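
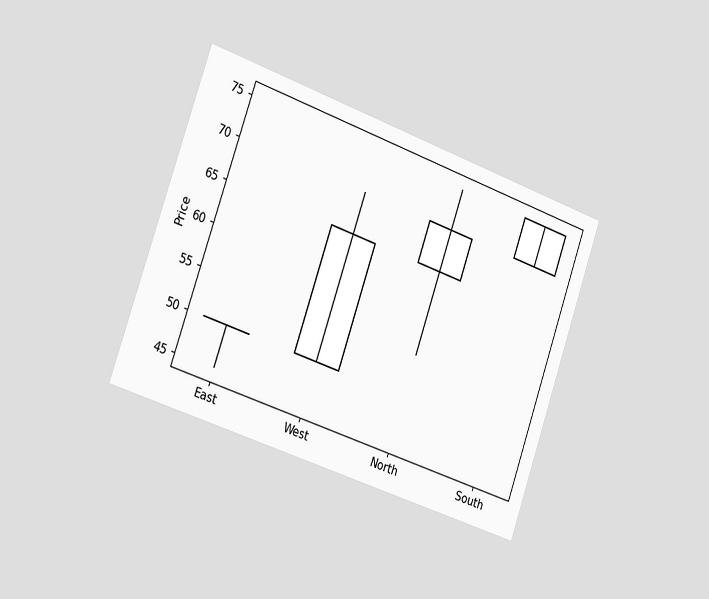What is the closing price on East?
The chart is tilted about 19° clockwise and viewed slightly from the left. The East candle closes at 50.

50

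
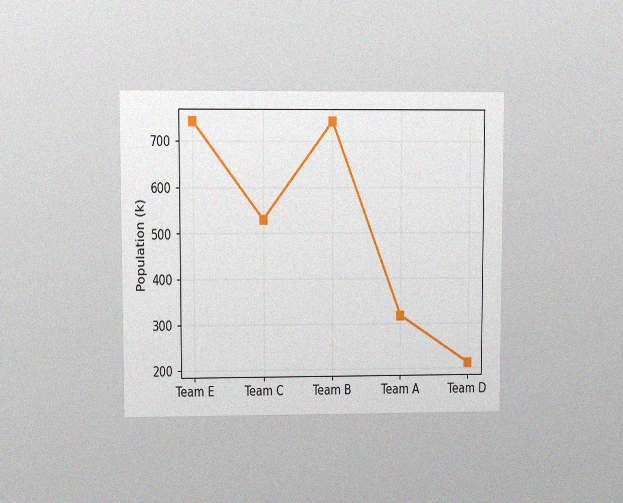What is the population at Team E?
The chart is viewed at a slight angle, with some photo noise. At Team E, the line is at 742k.

742k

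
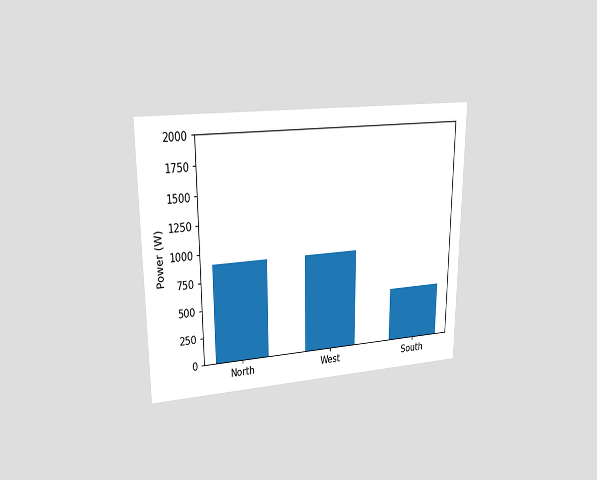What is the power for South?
500W

The chart is viewed at a slight angle. Reading along the chart's y-axis, the South bar reaches 500W.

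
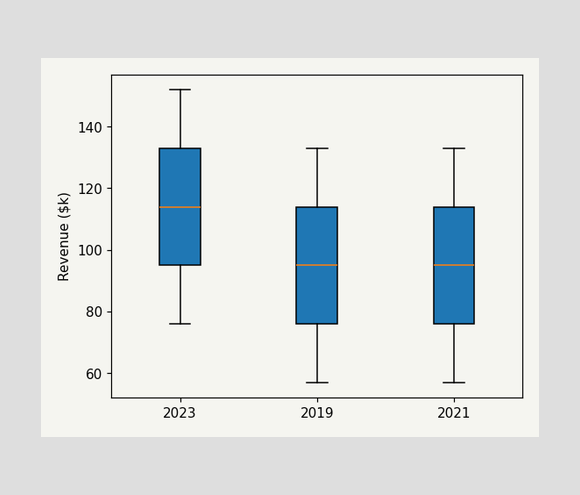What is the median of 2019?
$95k

The median line in the 2019 box sits at $95k.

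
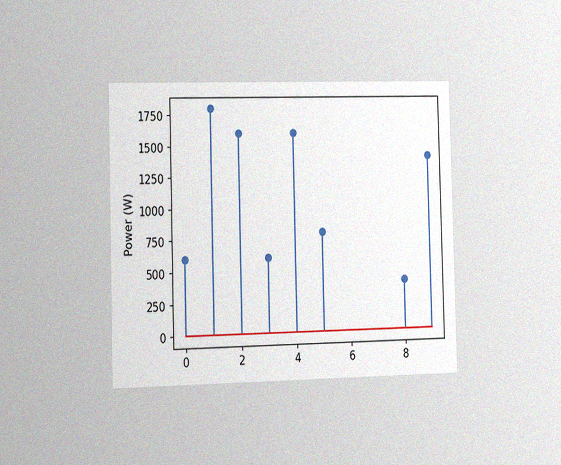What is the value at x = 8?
400W

The chart is viewed slightly from the left, with some photo noise. The stem at x=8 reaches 400W.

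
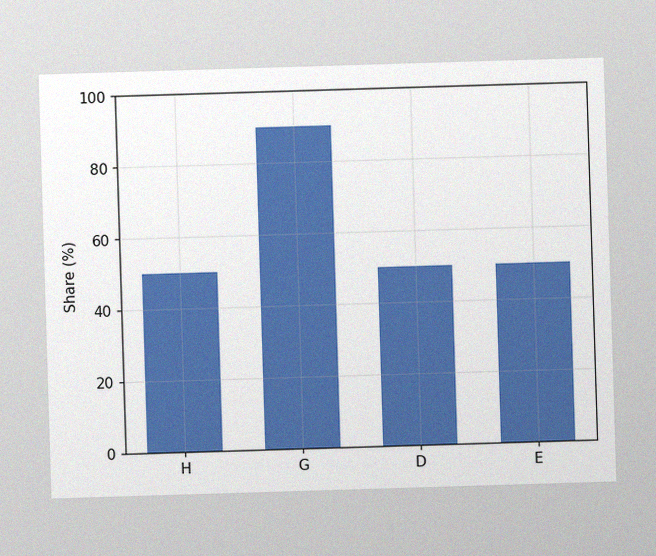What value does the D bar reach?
The image has some photo noise and uneven lighting. Reading along the chart's y-axis, the D bar reaches 50%.

50%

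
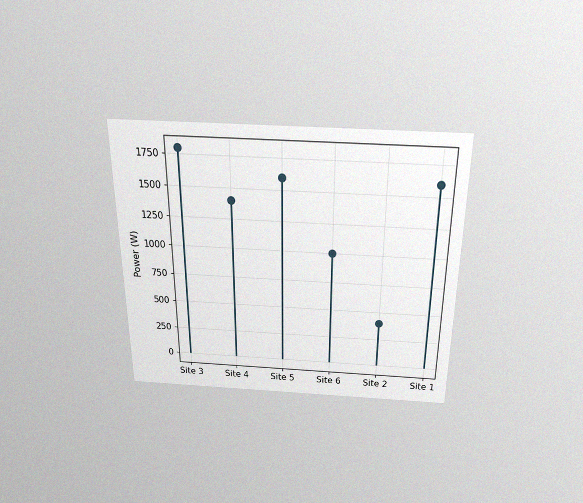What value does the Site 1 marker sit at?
1600W

The chart is viewed slightly from above, with some photo noise. The Site 1 marker sits at 1600W.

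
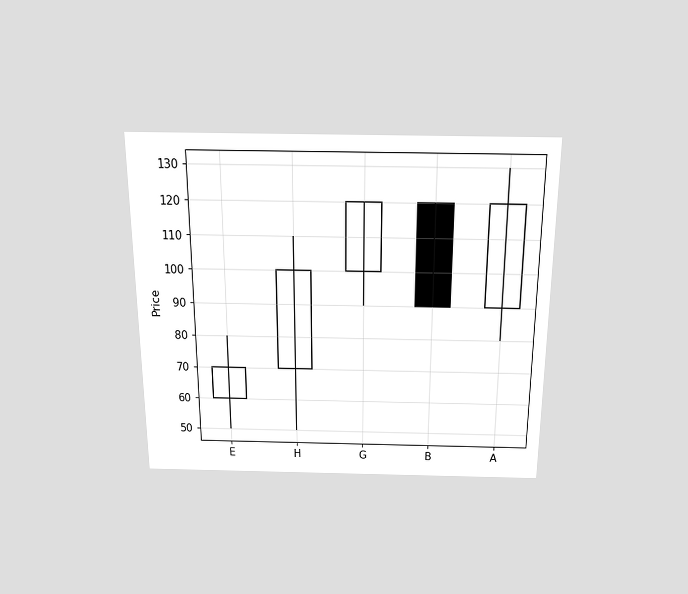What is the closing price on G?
120

The chart is viewed slightly from above. The G candle closes at 120.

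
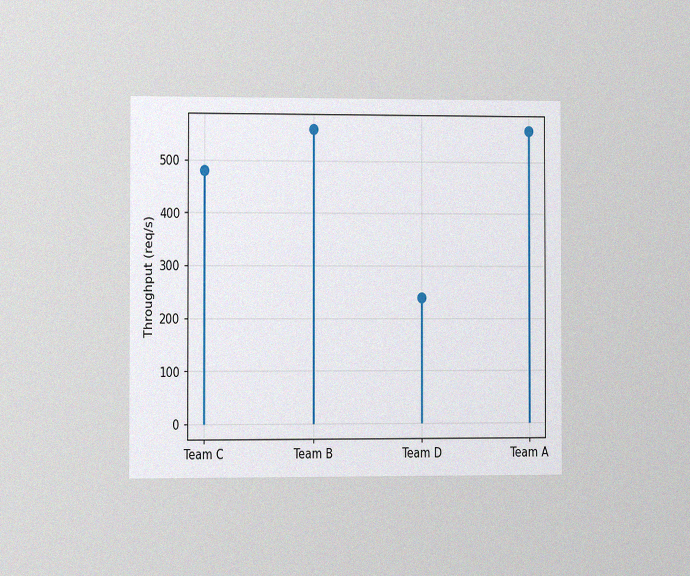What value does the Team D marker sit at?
The chart is viewed slightly from the left, with some photo noise. The Team D marker sits at 240req/s.

240req/s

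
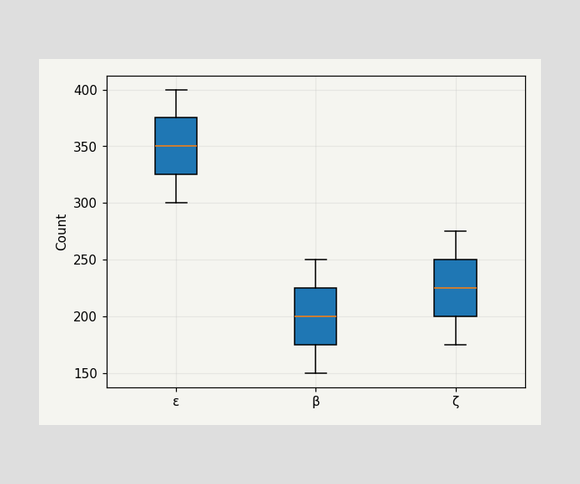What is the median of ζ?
The median line in the ζ box sits at 225.

225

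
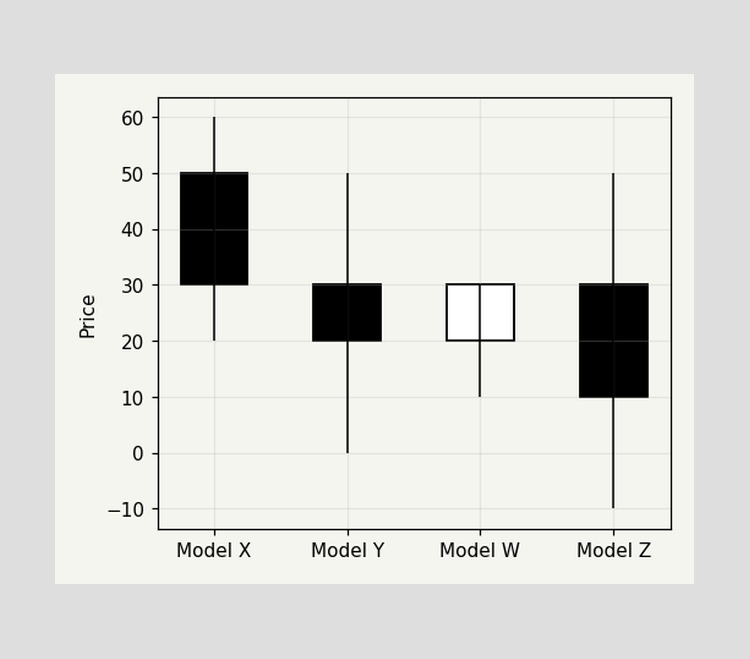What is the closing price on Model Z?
The Model Z candle closes at 10.

10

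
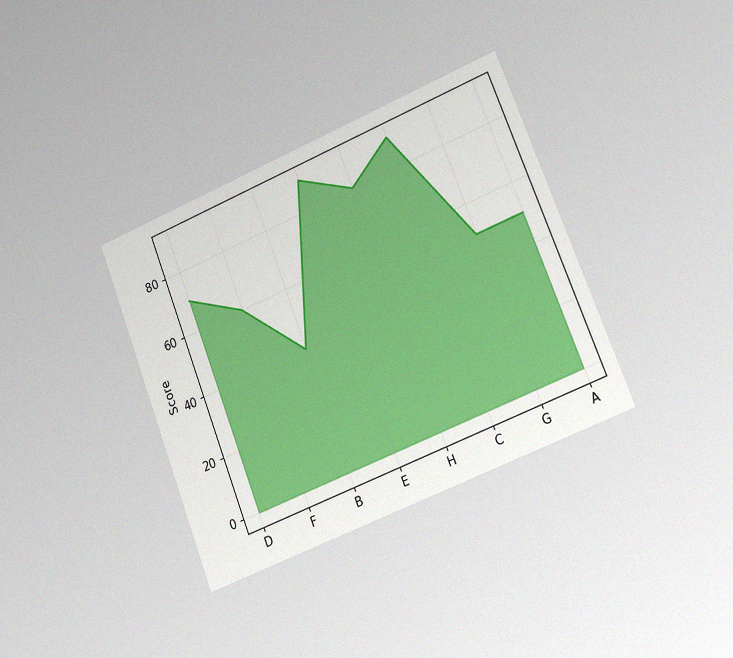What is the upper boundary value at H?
80

The chart is tilted about 22° counter-clockwise and viewed slightly from the right, with some photo noise. At H the upper boundary is at 80.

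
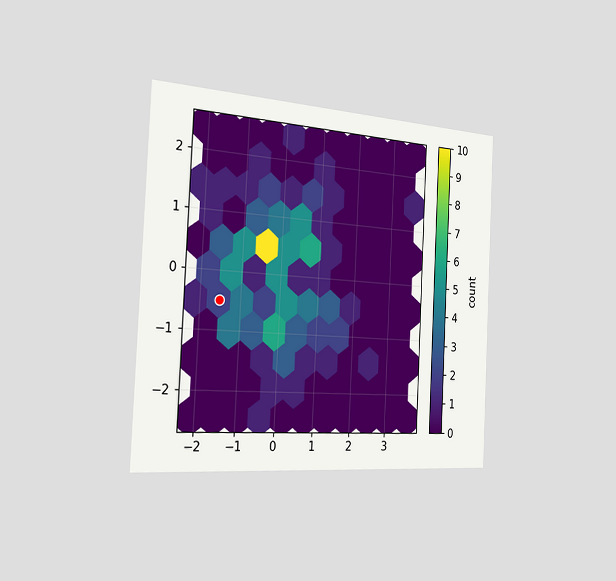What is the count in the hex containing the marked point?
The chart is tilted about 3° clockwise and viewed slightly from the left. The marked hex reads 2 on the colorbar.

2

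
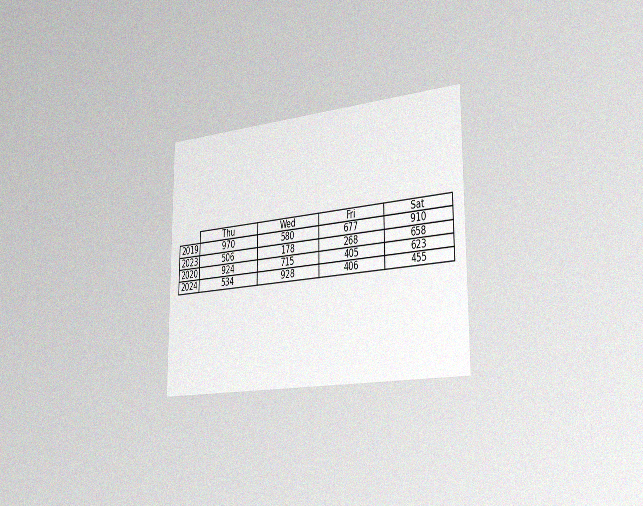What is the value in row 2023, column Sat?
658

The chart is viewed slightly from the right, with some photo noise. The (2023, Sat) cell reads 658.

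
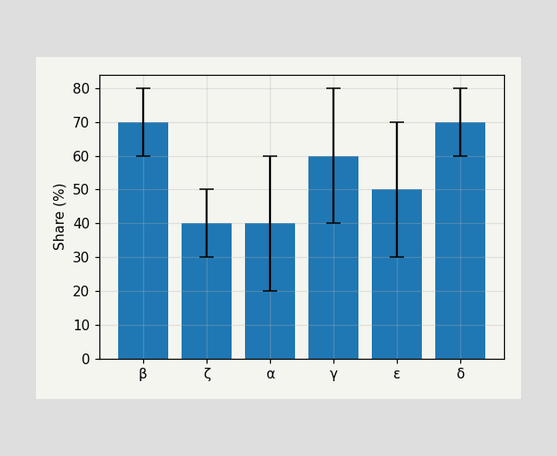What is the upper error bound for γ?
The γ bar's upper whisker reaches 80%.

80%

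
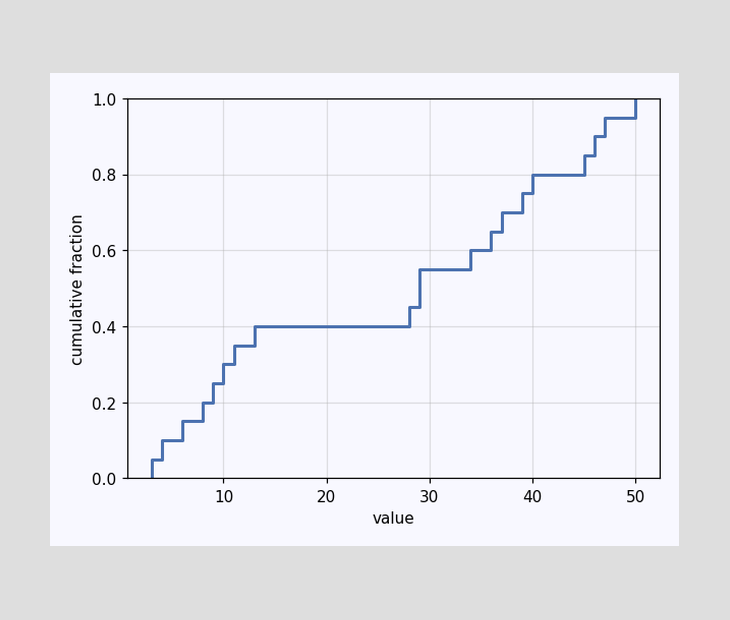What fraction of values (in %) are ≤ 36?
At x=36 the ECDF step is at 65%.

65%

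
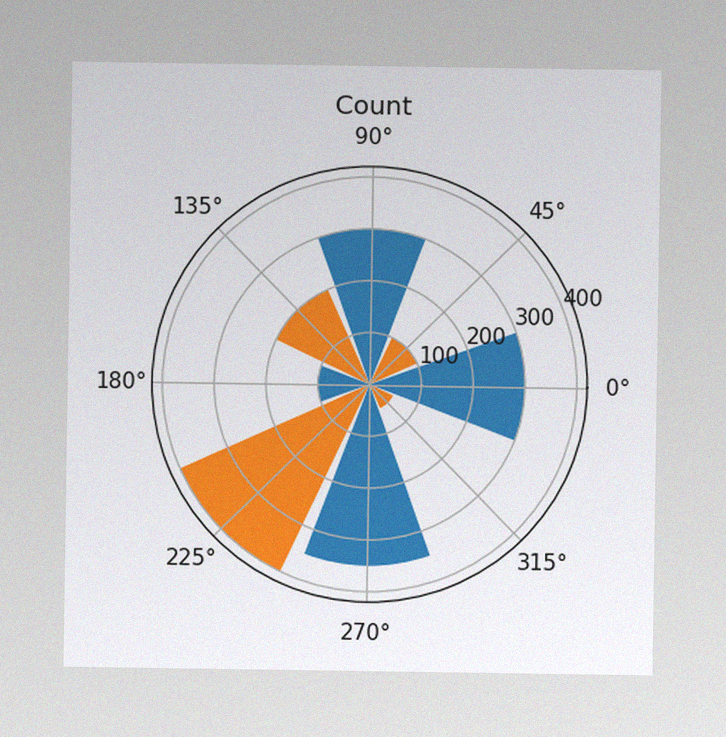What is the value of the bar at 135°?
The image has some photo noise and uneven lighting. The bar at 135° reaches 200 on the radial axis.

200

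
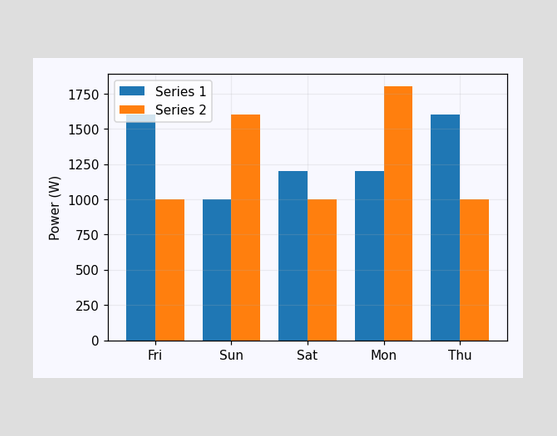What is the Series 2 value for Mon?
1800W

The Series 2 bar at Mon reaches 1800W on the y-axis.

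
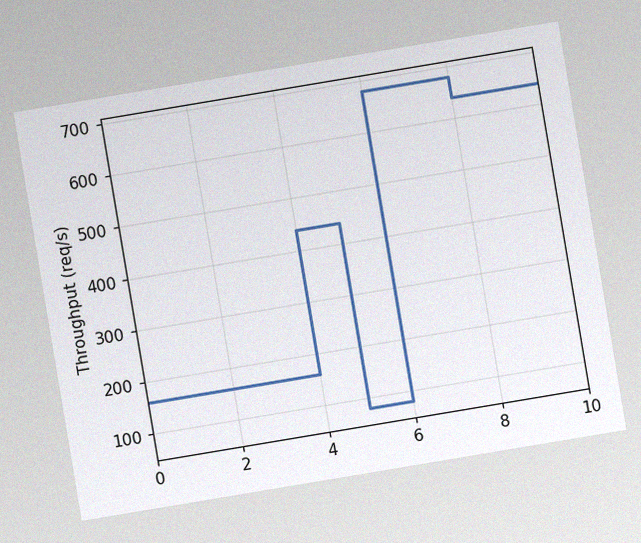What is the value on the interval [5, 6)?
80req/s

The chart is tilted about 10° counter-clockwise, with some photo noise. On [5, 6) the step sits at 80req/s.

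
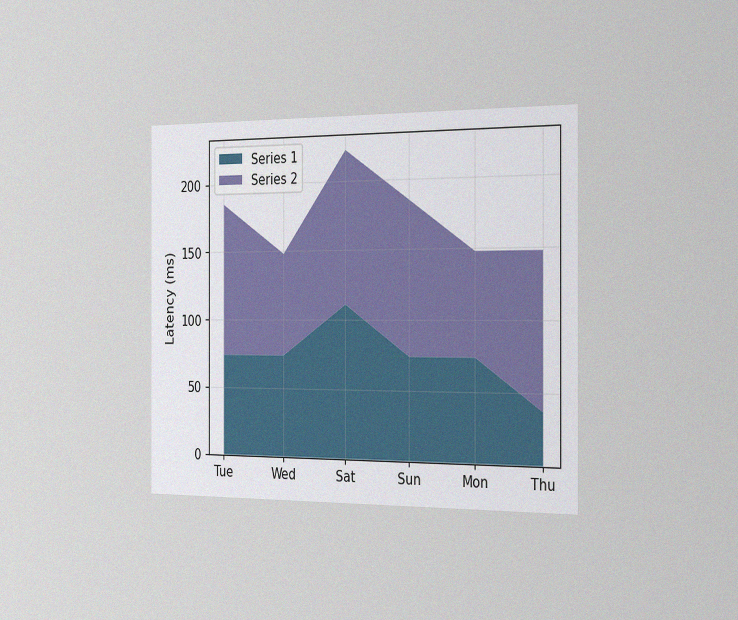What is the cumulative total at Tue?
185ms

The chart is viewed slightly from the right, with some photo noise. The stacked total at Tue reaches 185ms.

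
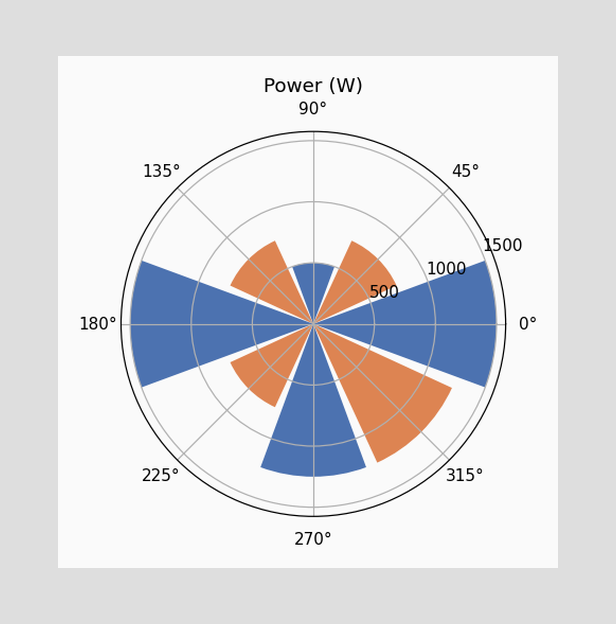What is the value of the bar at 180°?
1500W

The bar at 180° reaches 1500W on the radial axis.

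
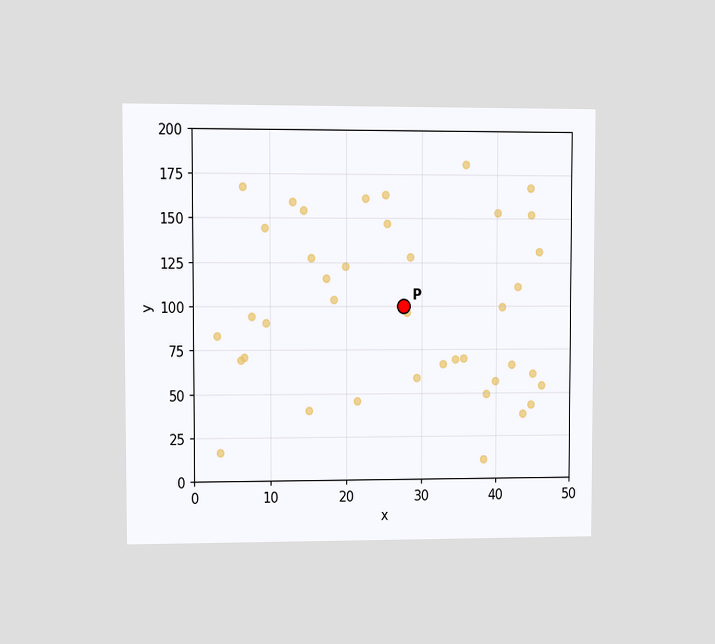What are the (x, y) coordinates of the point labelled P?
The chart is viewed at a slight angle. Following the gridlines from P to each axis, P sits at (27.5, 100).

(27.5, 100)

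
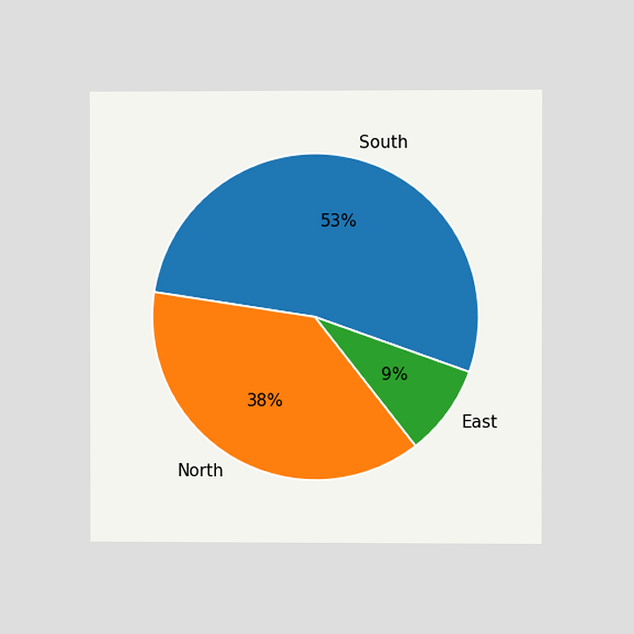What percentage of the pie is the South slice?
53%

The chart is viewed at a slight angle. The South slice takes up 53% of the pie.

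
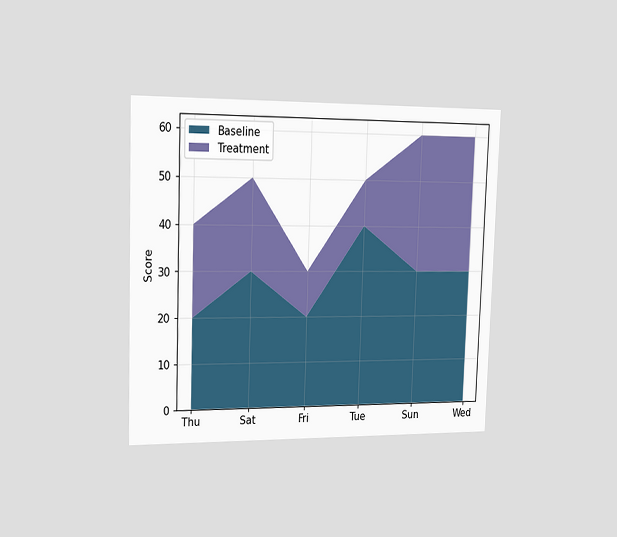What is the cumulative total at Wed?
60

The chart is viewed slightly from the left. The stacked total at Wed reaches 60.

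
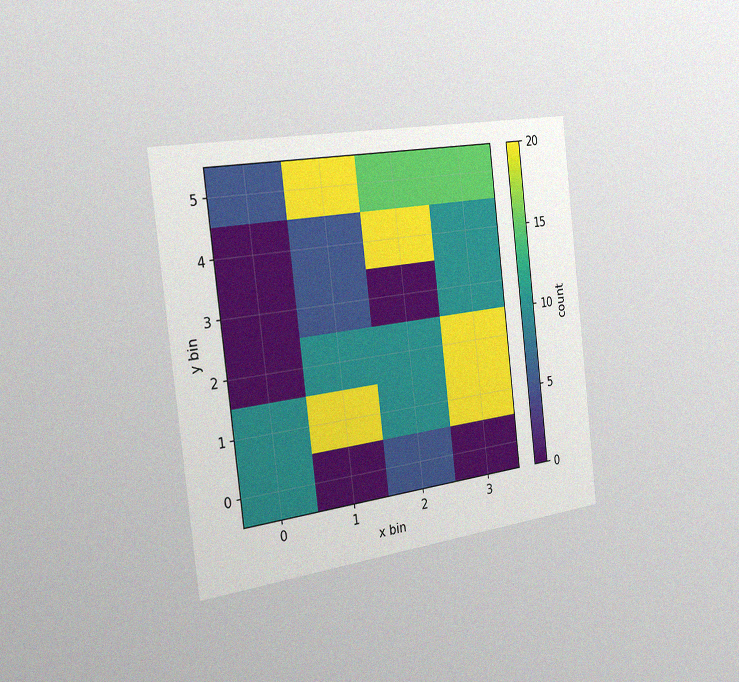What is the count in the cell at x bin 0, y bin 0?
The chart is tilted about 7° counter-clockwise and viewed slightly from the left, with some photo noise. Matching the cell (0, 0) against the colorbar gives 10.

10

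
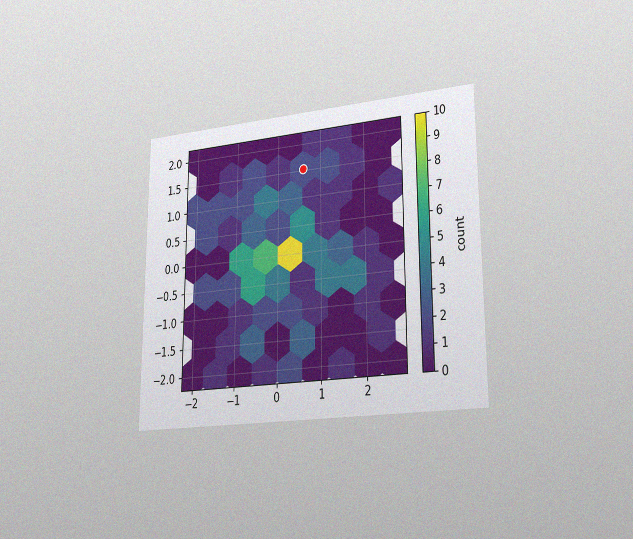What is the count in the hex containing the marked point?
The chart is viewed slightly from the right, with some photo noise. The marked hex reads 2 on the colorbar.

2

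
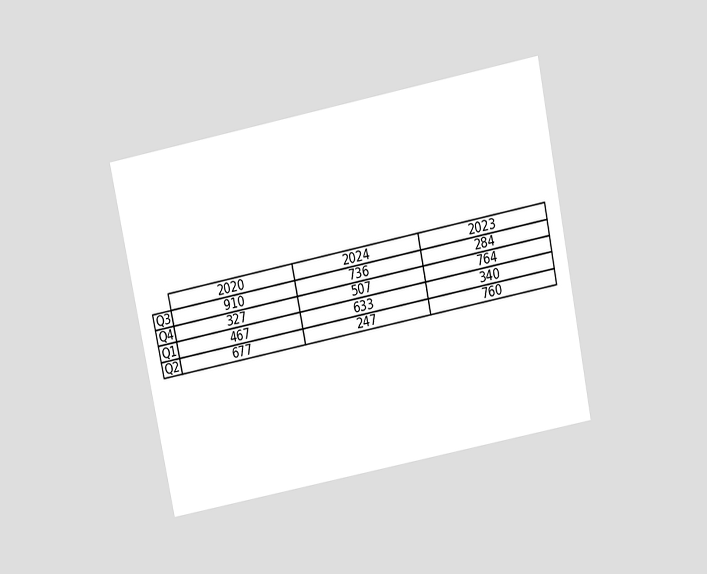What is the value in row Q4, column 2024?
The chart is tilted about 11° counter-clockwise and viewed slightly from above. The (Q4, 2024) cell reads 507.

507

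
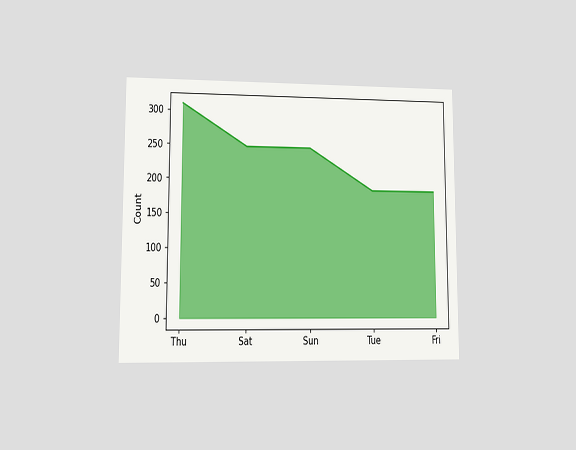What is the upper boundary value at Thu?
The chart is viewed at a slight angle. At Thu the upper boundary is at 310.

310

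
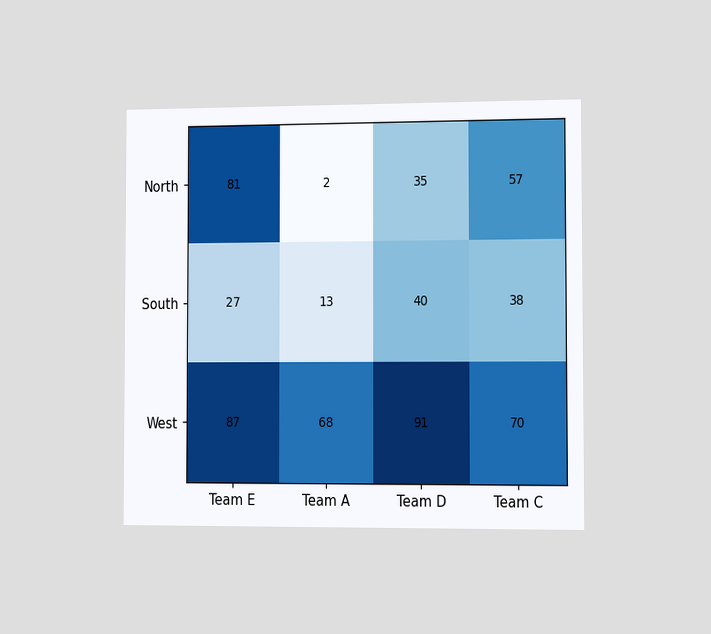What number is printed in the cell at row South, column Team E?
The chart is viewed slightly from the right. The (South, Team E) cell reads 27.

27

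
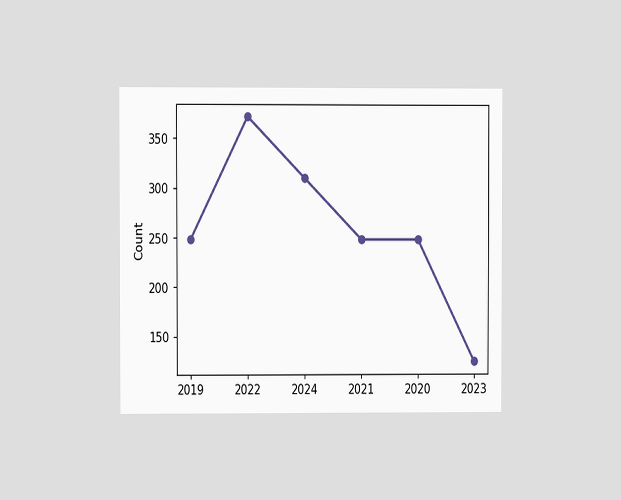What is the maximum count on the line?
The chart is viewed at a slight angle. The highest point is at 2022, and reading across to the y-axis gives 372.

372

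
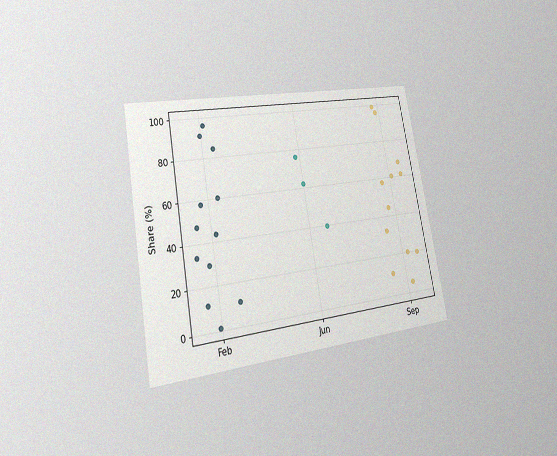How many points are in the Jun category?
3

The chart is tilted about 10° counter-clockwise and viewed slightly from the left, with some photo noise. Counting the markers in the Jun column gives 3.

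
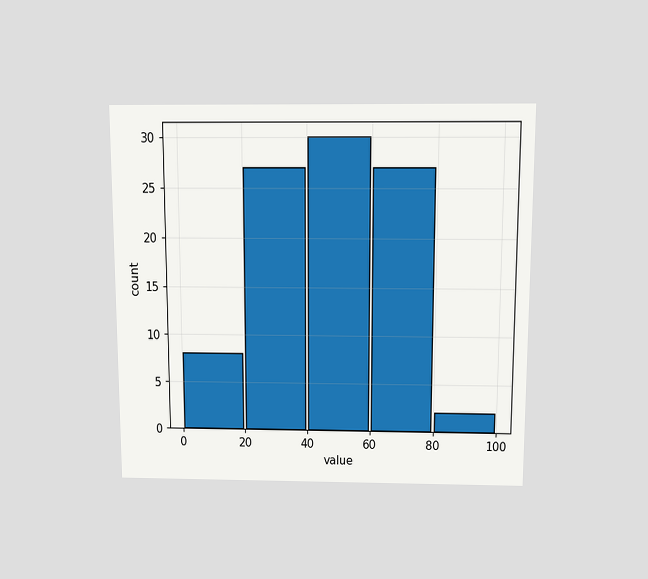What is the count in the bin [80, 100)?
The chart is viewed slightly from above. The [80, 100) bin has height 2.

2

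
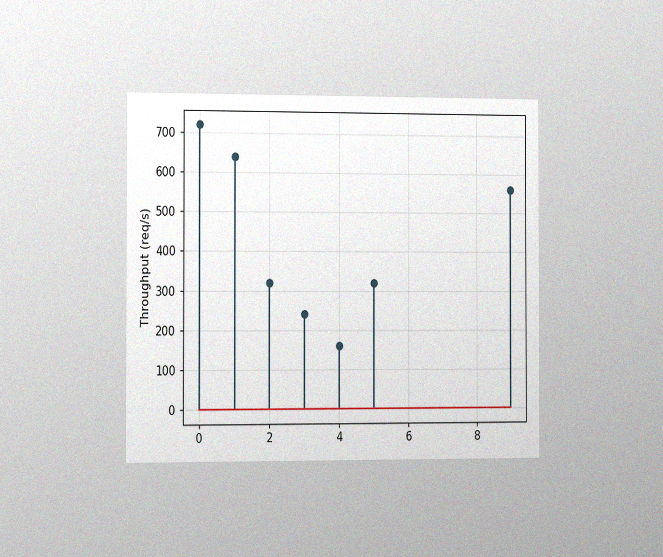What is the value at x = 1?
The chart is viewed slightly from the left, with some photo noise. The stem at x=1 reaches 640req/s.

640req/s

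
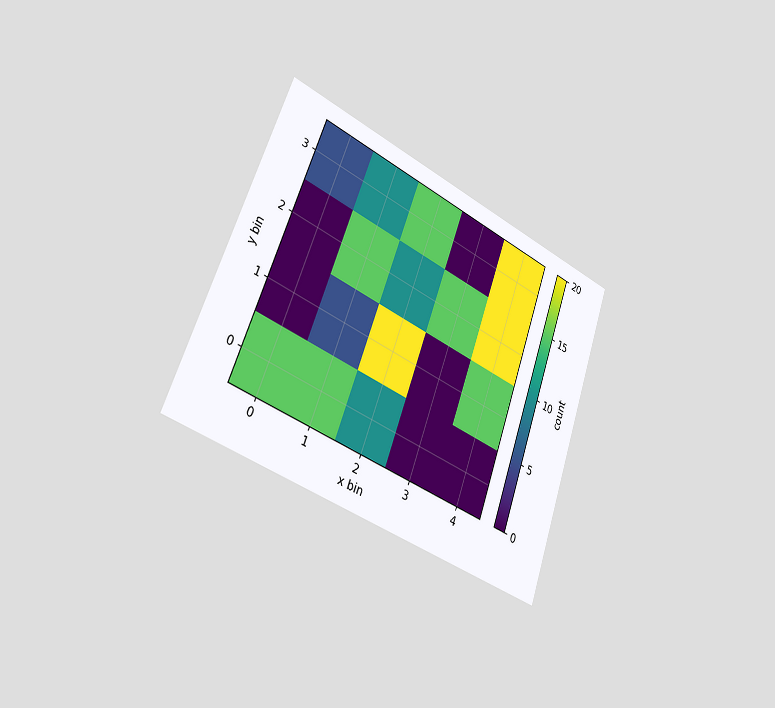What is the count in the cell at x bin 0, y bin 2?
The chart is tilted about 20° clockwise and viewed slightly from the left. Matching the cell (0, 2) against the colorbar gives 0.

0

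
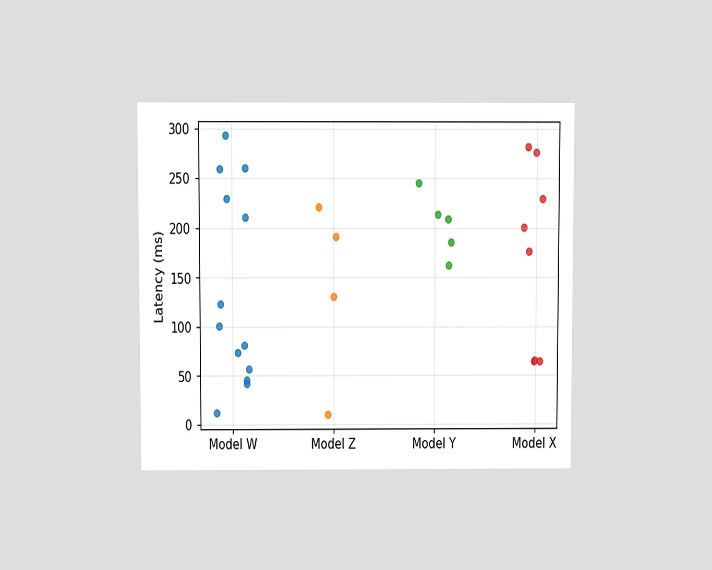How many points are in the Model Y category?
5

The chart is viewed slightly from above. Counting the markers in the Model Y column gives 5.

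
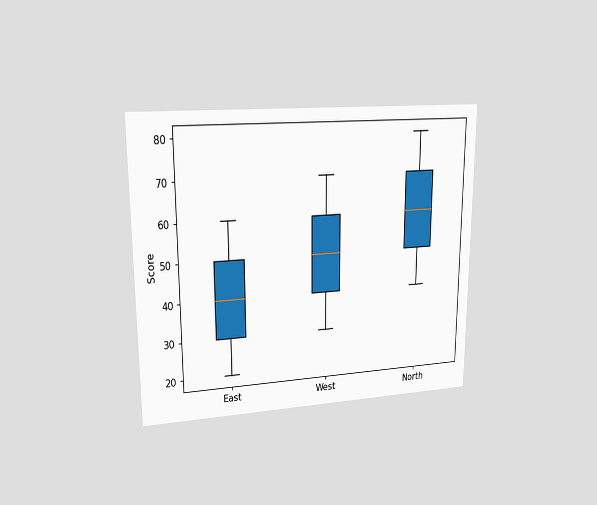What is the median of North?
The chart is viewed at a slight angle. The median line in the North box sits at 60.

60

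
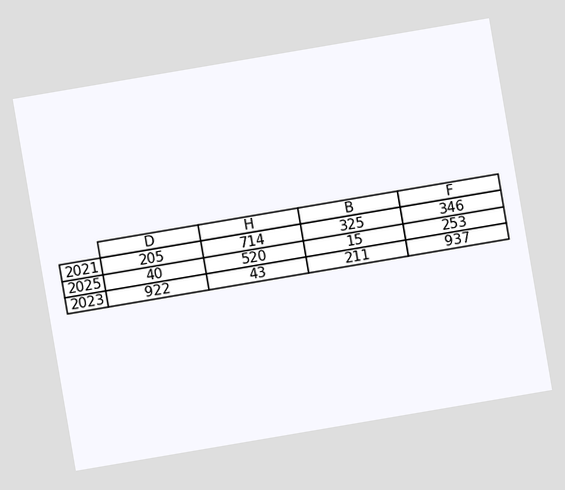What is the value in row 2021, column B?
325

The chart is tilted about 10° counter-clockwise. The (2021, B) cell reads 325.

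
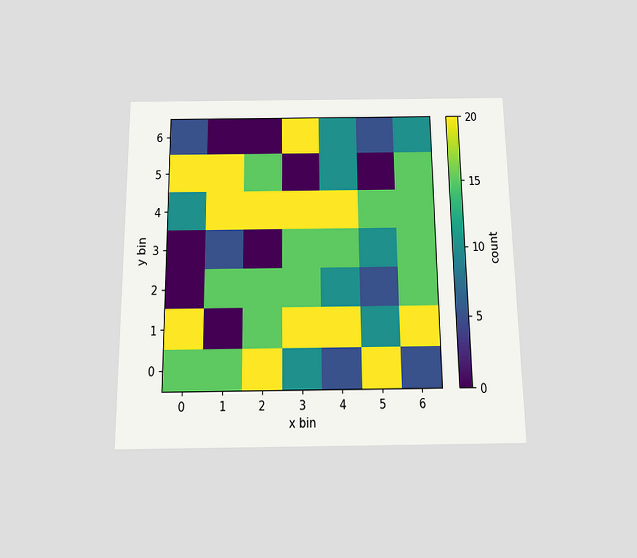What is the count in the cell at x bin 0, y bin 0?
15

The chart is viewed slightly from below. Matching the cell (0, 0) against the colorbar gives 15.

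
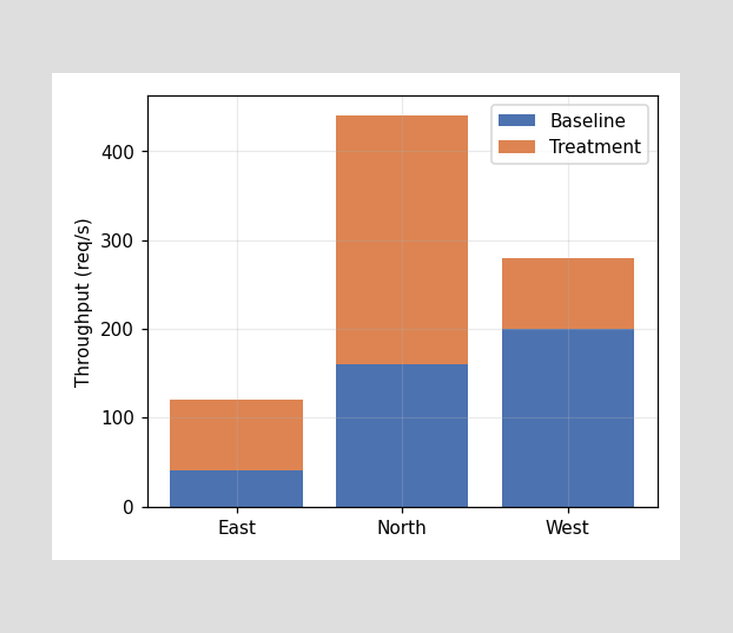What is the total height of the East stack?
The East stack's top reaches 120req/s on the y-axis.

120req/s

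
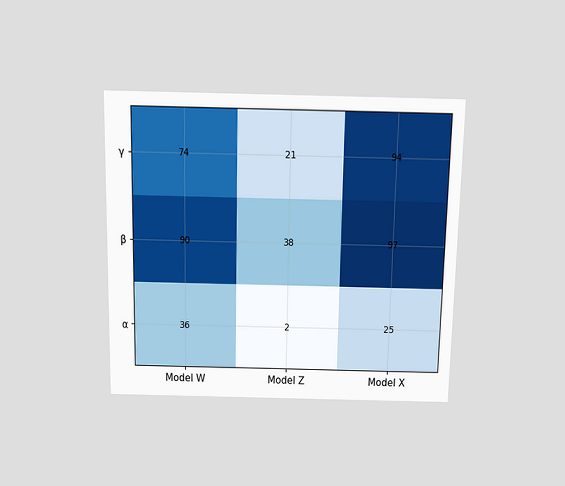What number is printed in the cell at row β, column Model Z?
38

The chart is viewed slightly from above. The (β, Model Z) cell reads 38.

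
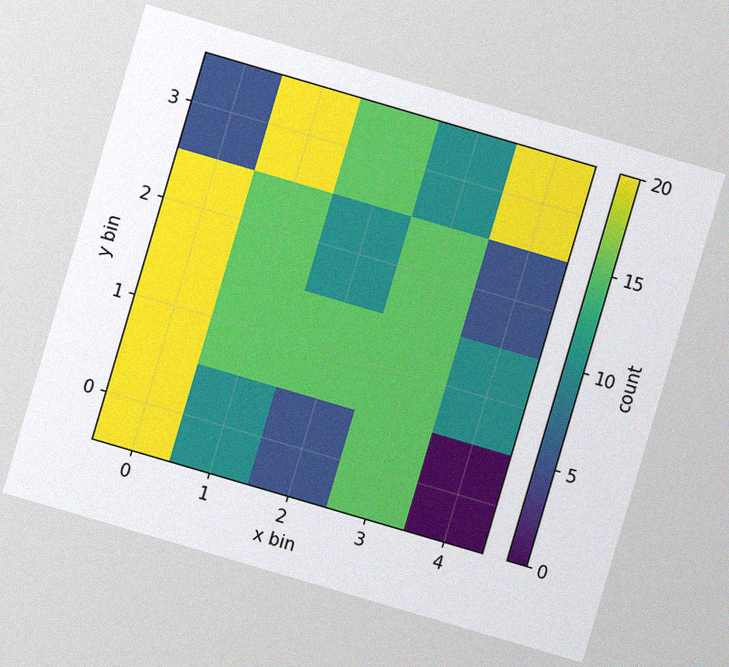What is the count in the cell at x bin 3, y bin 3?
The chart is tilted about 16° clockwise, with some photo noise. Matching the cell (3, 3) against the colorbar gives 10.

10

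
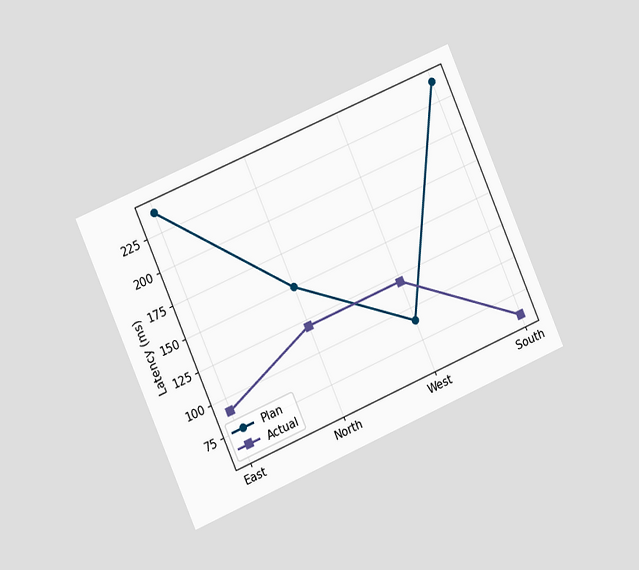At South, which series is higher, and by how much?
Plan, by 180ms

The chart is tilted about 23° counter-clockwise and viewed slightly from the left. At South, Plan sits above the other line by 180ms.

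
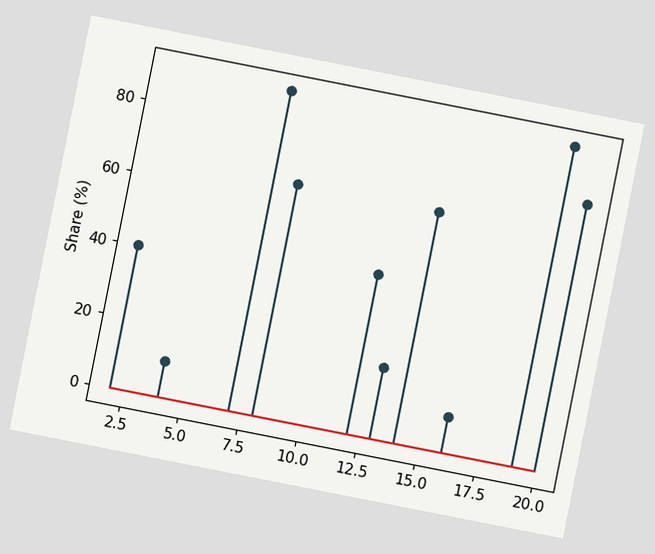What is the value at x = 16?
10%

The chart is tilted about 11° clockwise. The stem at x=16 reaches 10%.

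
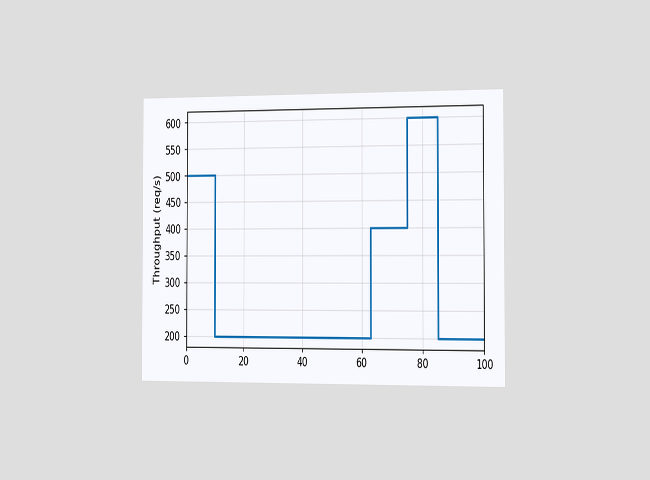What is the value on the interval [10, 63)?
The chart is viewed slightly from the right. On [10, 63) the step sits at 200req/s.

200req/s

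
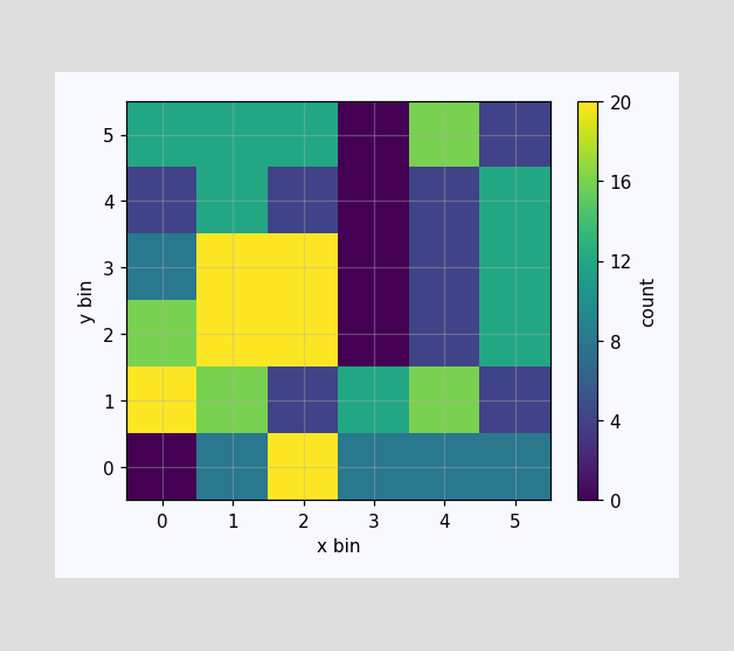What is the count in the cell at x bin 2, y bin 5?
Matching the cell (2, 5) against the colorbar gives 12.

12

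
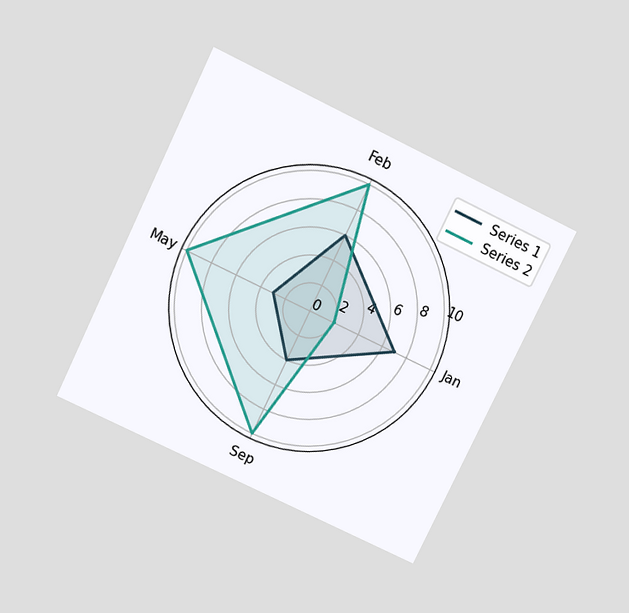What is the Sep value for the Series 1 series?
4

The chart is tilted about 26° clockwise and viewed slightly from above. On the Sep axis, Series 1 reaches 4.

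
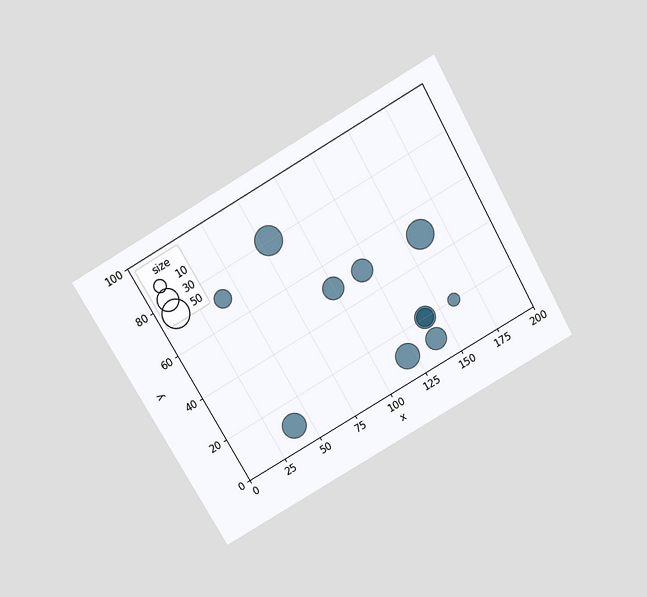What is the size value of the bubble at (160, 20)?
10

The chart is tilted about 30° counter-clockwise and viewed slightly from above. Matching the bubble at (160, 20) against the size legend gives 10.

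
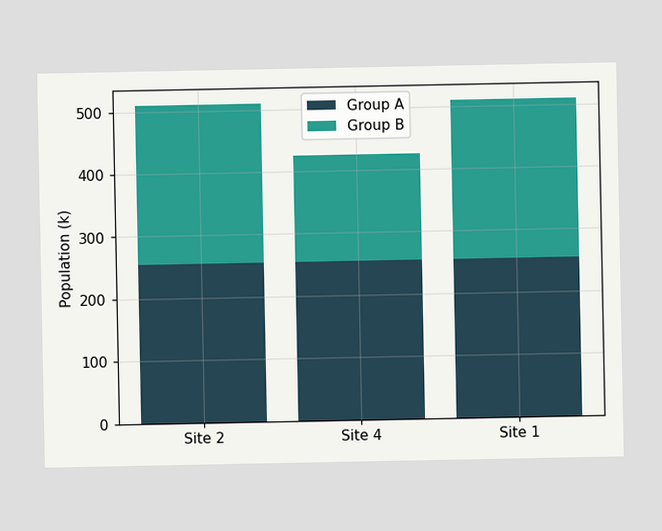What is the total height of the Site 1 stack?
510k

The Site 1 stack's top reaches 510k on the y-axis.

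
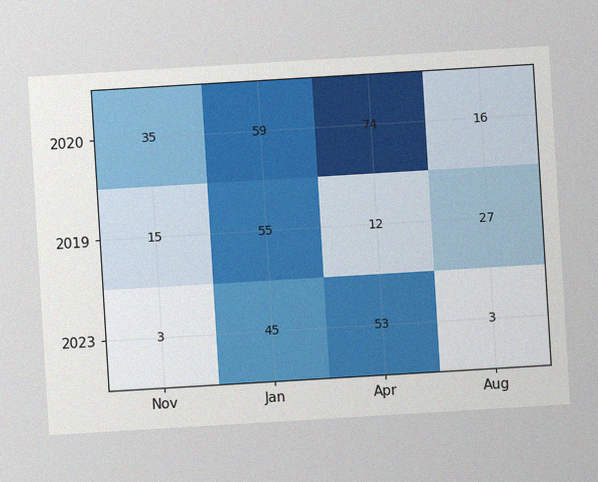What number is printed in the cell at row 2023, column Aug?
3

The chart is tilted about 3° counter-clockwise, with some photo noise. The (2023, Aug) cell reads 3.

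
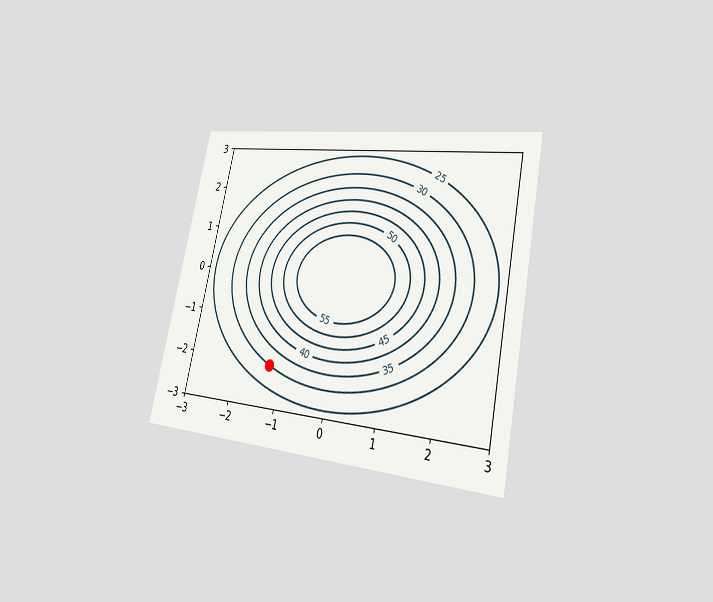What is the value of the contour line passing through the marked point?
The chart is tilted about 12° clockwise and viewed slightly from the right. The marked point sits on the contour labelled 30.

30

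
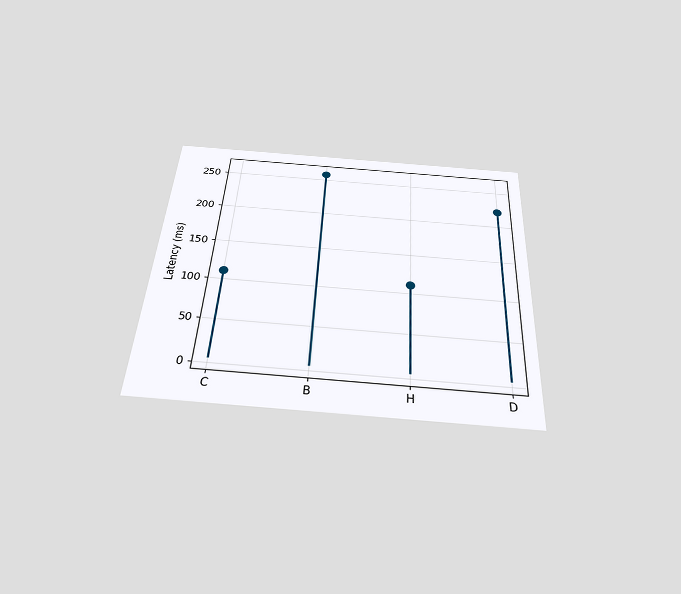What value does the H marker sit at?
The chart is tilted about 3° clockwise and viewed slightly from below. The H marker sits at 111ms.

111ms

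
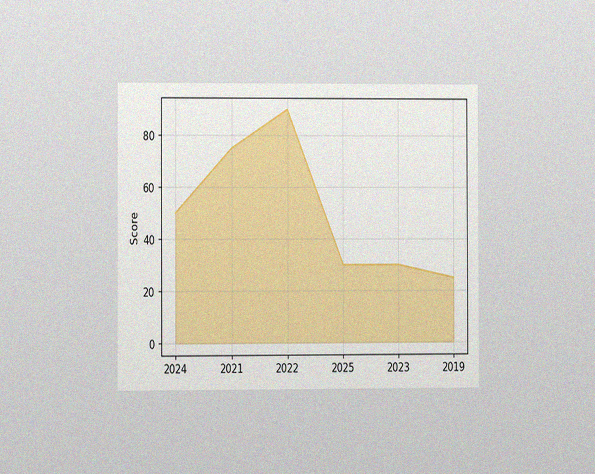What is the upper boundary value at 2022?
90

The chart is viewed slightly from the left, with some photo noise. At 2022 the upper boundary is at 90.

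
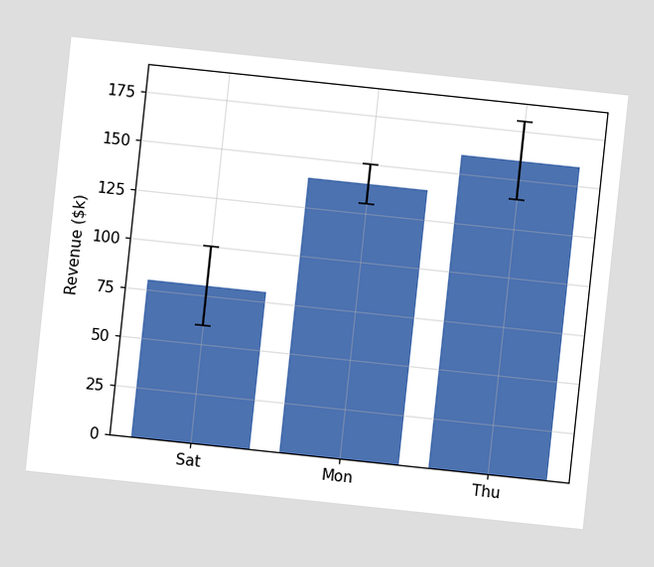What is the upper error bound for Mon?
The chart is tilted about 6° clockwise. The Mon bar's upper whisker reaches $150k.

$150k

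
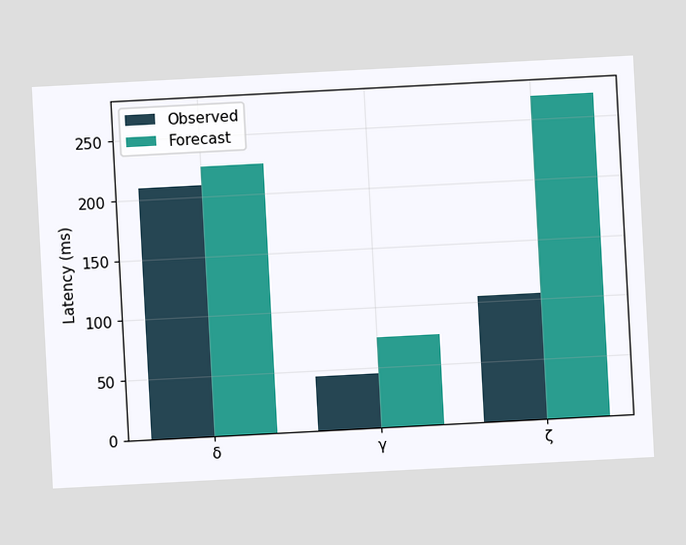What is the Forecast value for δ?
The chart is tilted about 3° counter-clockwise. The Forecast bar at δ reaches 225ms on the y-axis.

225ms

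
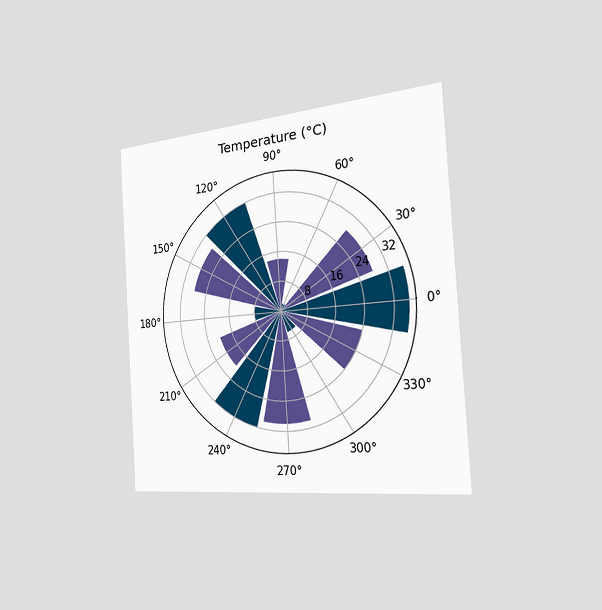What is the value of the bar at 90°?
The chart is tilted about 4° counter-clockwise and viewed slightly from the right. The bar at 90° reaches 14°C on the radial axis.

14°C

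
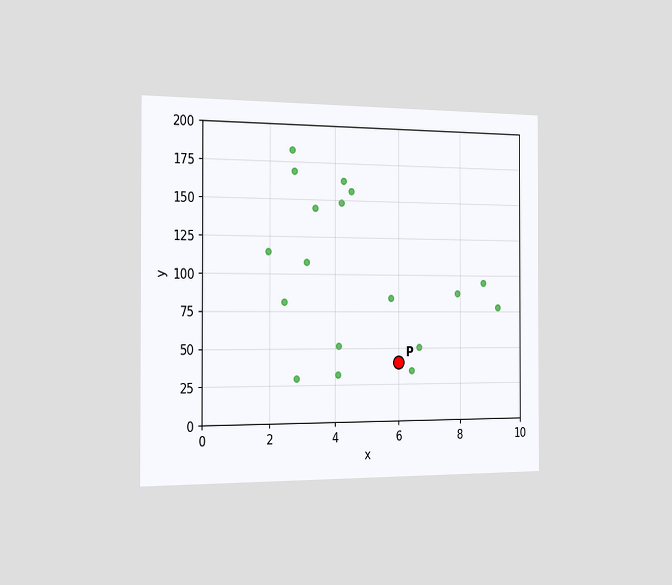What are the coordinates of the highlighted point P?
The chart is viewed slightly from the left. Following the gridlines from P to each axis, P sits at (6, 40).

(6, 40)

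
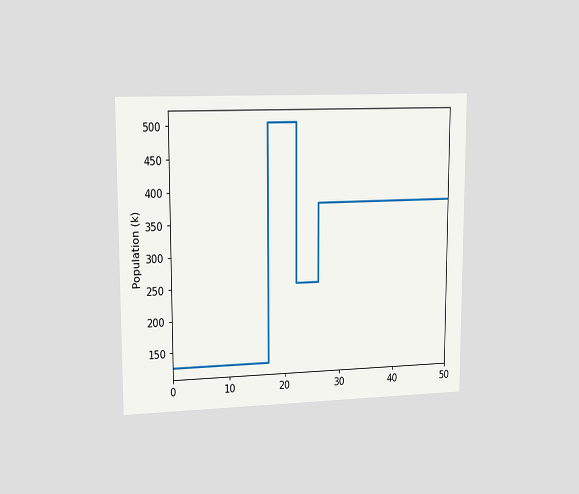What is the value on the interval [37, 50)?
378k

The chart is viewed slightly from the left. On [37, 50) the step sits at 378k.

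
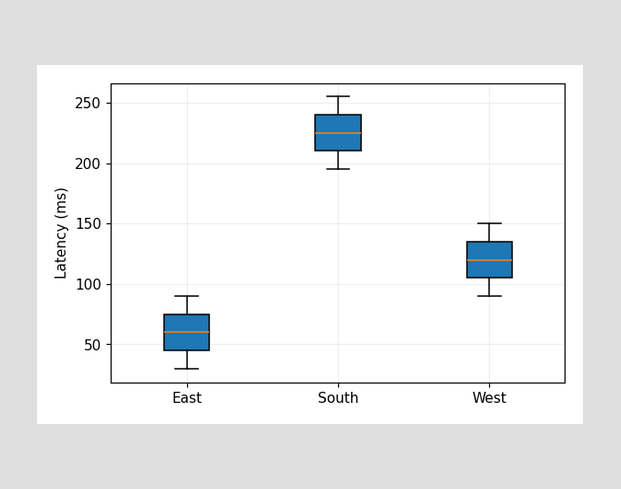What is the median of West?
120ms

The median line in the West box sits at 120ms.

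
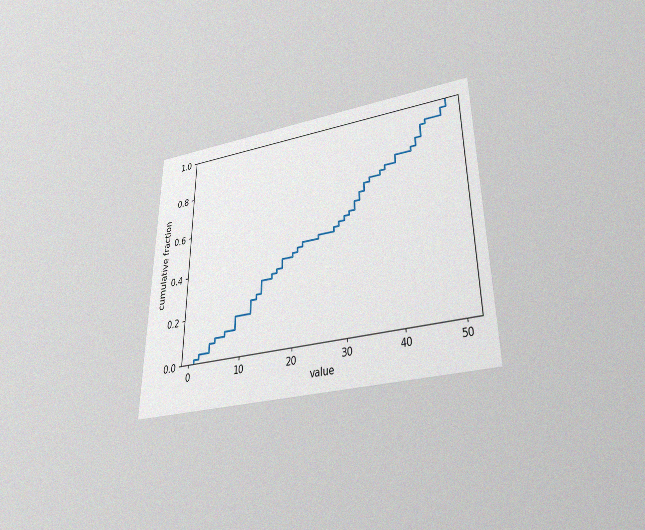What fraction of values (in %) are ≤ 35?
The chart is viewed slightly from below, with some photo noise. At x=35 the ECDF step is at 70%.

70%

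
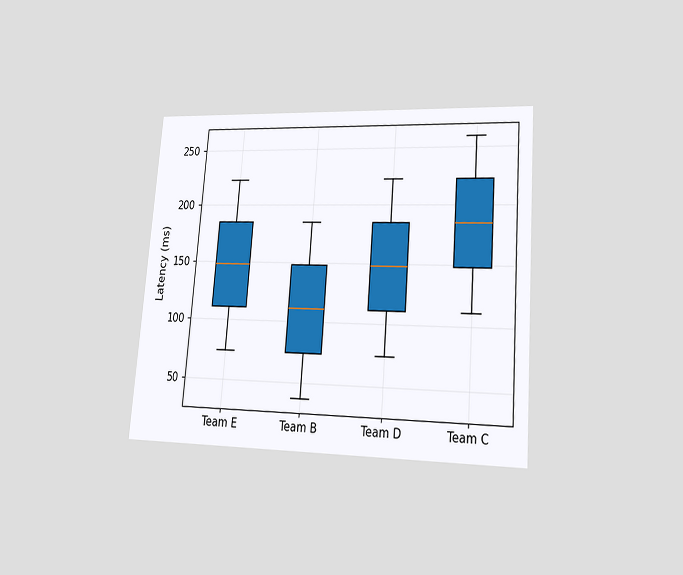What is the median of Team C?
The chart is tilted about 4° clockwise and viewed at a slight angle. The median line in the Team C box sits at 185ms.

185ms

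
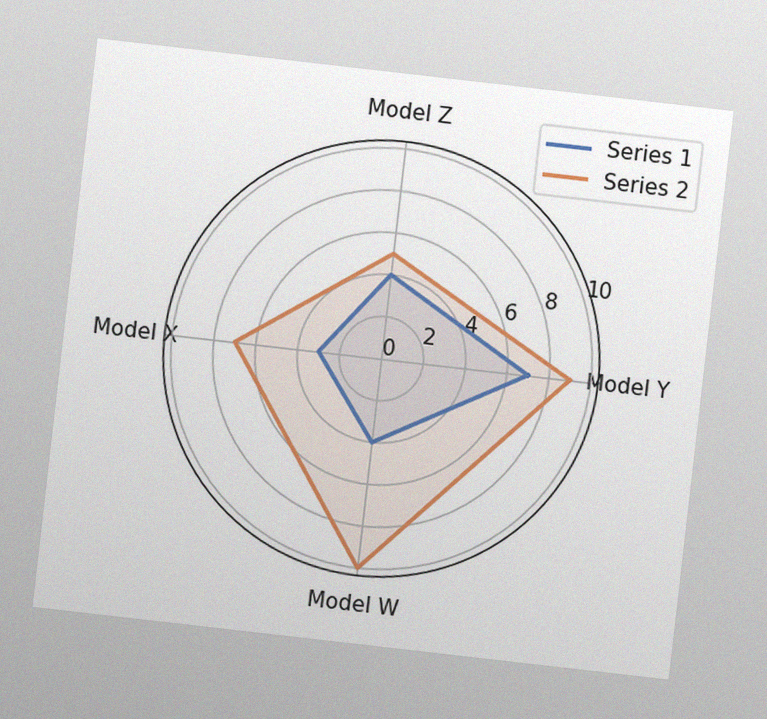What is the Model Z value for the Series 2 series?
The chart is tilted about 7° clockwise, with some photo noise. On the Model Z axis, Series 2 reaches 5.

5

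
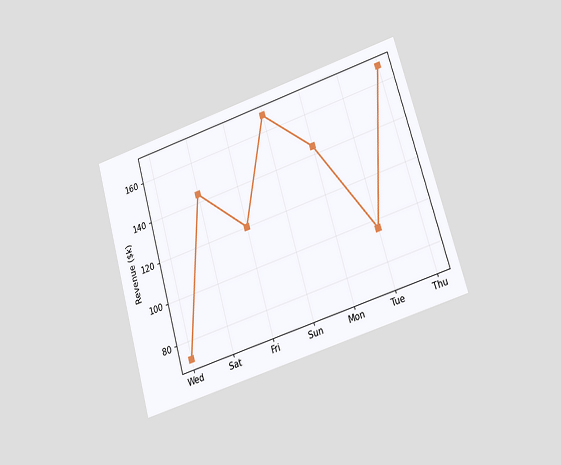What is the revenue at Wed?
The chart is tilted about 16° counter-clockwise and viewed at a slight angle. At Wed, the line is at $72k.

$72k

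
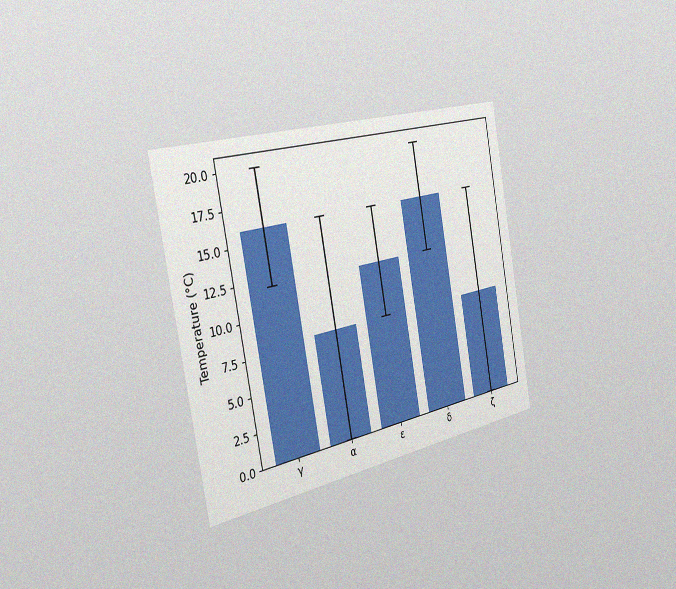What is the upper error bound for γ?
The chart is tilted about 10° counter-clockwise and viewed slightly from the left, with some photo noise. The γ bar's upper whisker reaches 20°C.

20°C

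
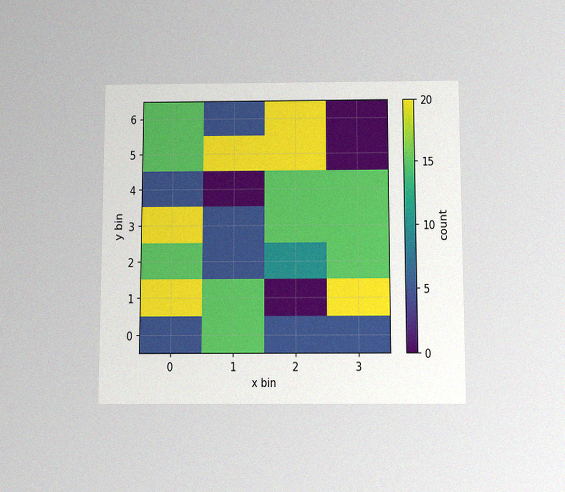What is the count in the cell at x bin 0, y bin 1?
The chart is viewed slightly from below, with some photo noise. Matching the cell (0, 1) against the colorbar gives 20.

20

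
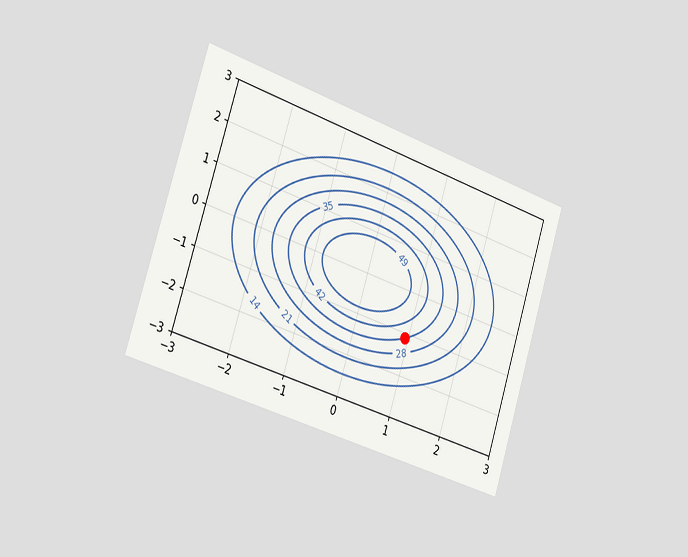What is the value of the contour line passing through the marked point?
The chart is tilted about 18° clockwise and viewed slightly from the left. The marked point sits on the contour labelled 35.

35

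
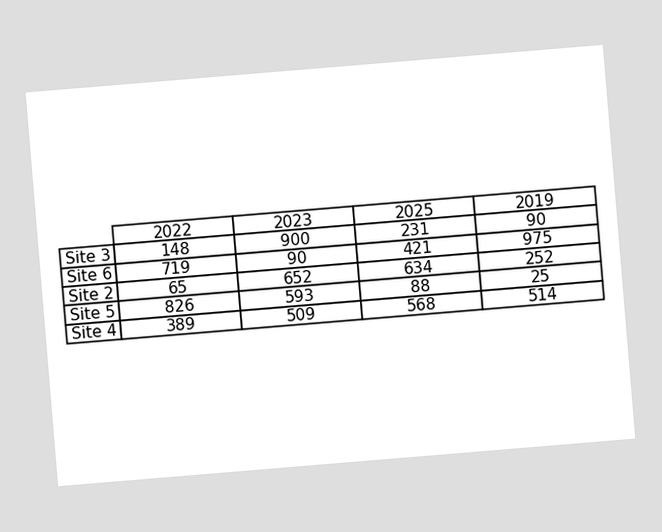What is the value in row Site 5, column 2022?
826

The chart is tilted about 5° counter-clockwise. The (Site 5, 2022) cell reads 826.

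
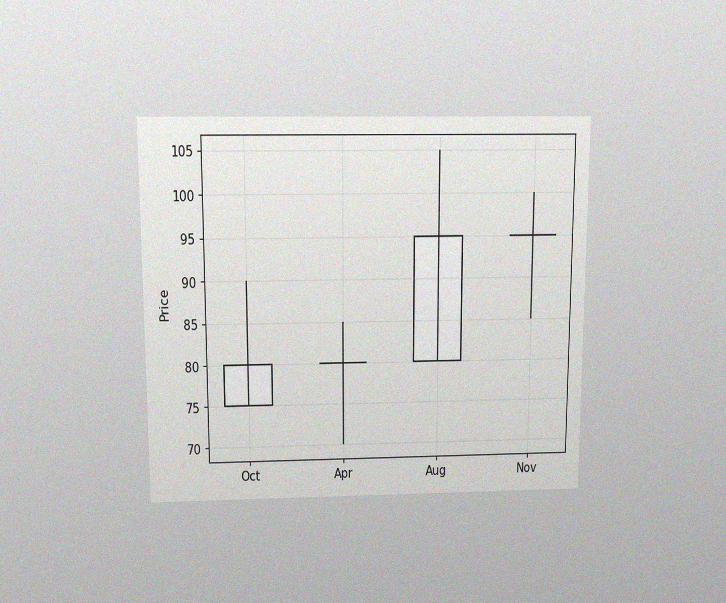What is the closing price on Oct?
The chart is viewed slightly from above, with some photo noise. The Oct candle closes at 80.

80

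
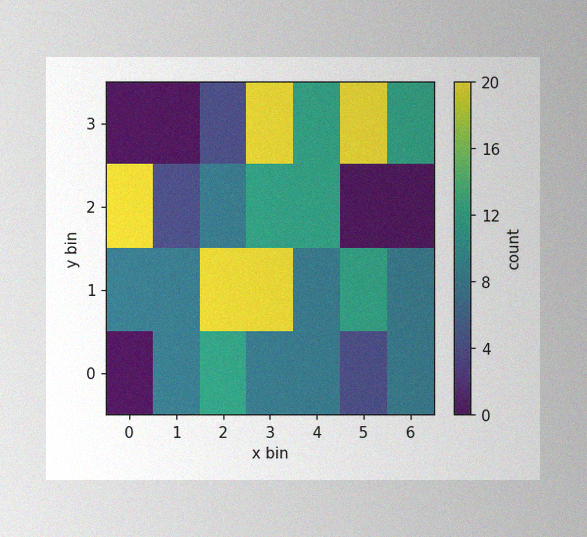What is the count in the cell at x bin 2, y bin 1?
20

The image has some photo noise and uneven lighting. Matching the cell (2, 1) against the colorbar gives 20.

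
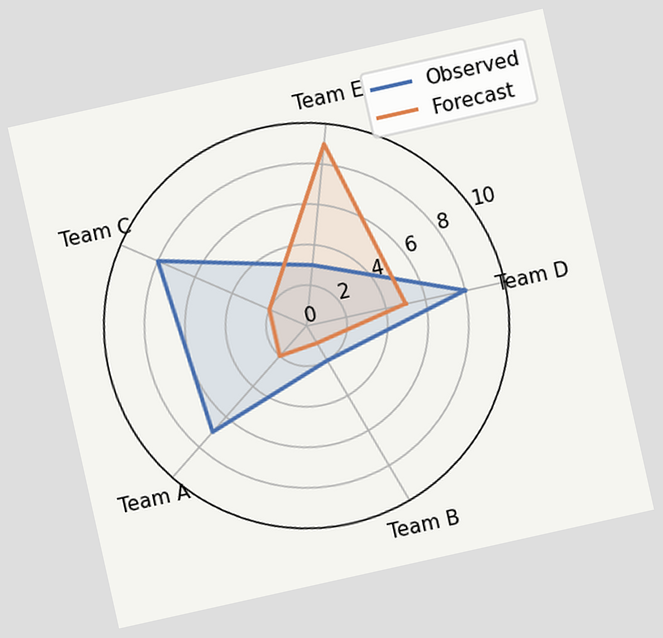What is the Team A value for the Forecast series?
The chart is tilted about 13° counter-clockwise. On the Team A axis, Forecast reaches 2.

2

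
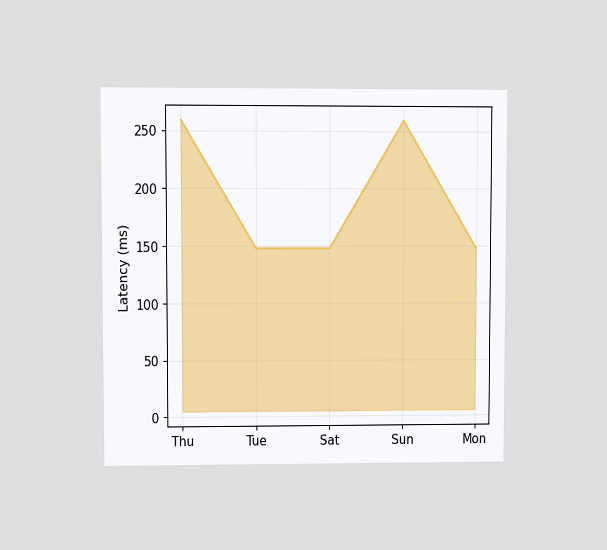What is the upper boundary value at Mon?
148ms

The chart is viewed at a slight angle. At Mon the upper boundary is at 148ms.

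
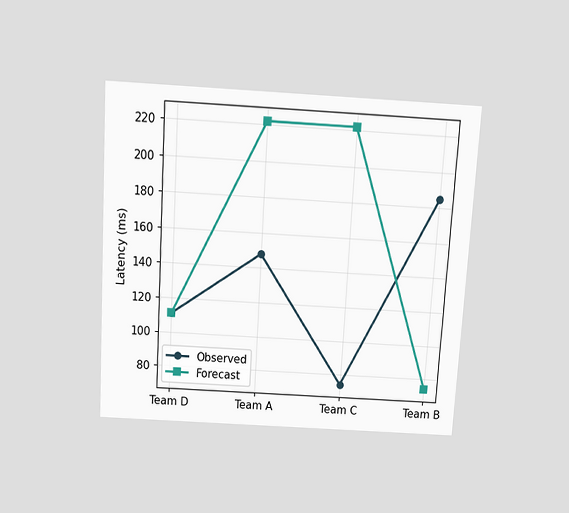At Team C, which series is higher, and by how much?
The chart is tilted about 3° clockwise and viewed slightly from above. At Team C, Forecast sits above the other line by 148ms.

Forecast, by 148ms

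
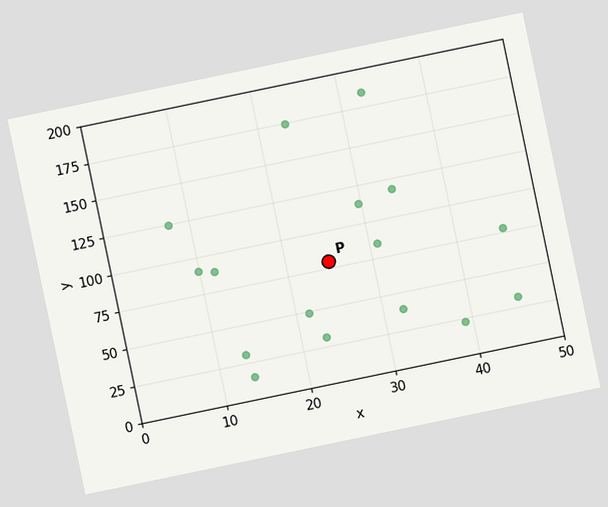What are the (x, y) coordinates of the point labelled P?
(25, 80)

The chart is tilted about 12° counter-clockwise. Following the gridlines from P to each axis, P sits at (25, 80).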